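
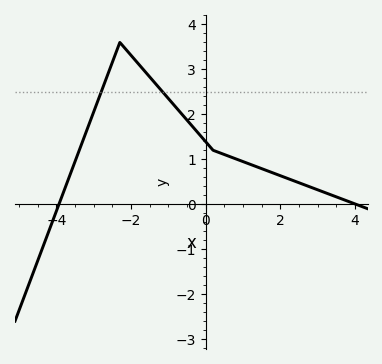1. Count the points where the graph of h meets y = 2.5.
2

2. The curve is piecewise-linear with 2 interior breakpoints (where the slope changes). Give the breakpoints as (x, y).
(-2.3, 3.6); (0.2, 1.2)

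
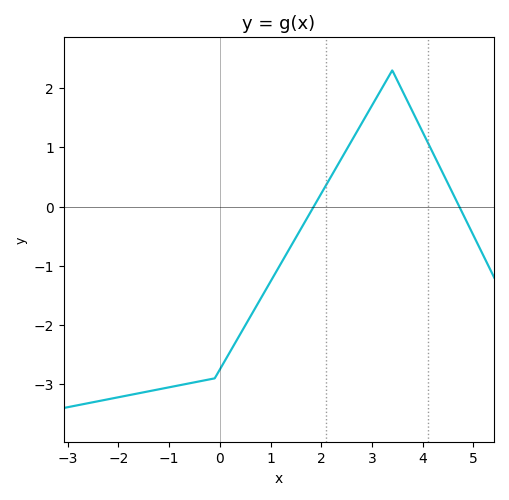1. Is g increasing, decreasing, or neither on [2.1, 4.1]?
neither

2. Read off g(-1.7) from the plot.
-3.2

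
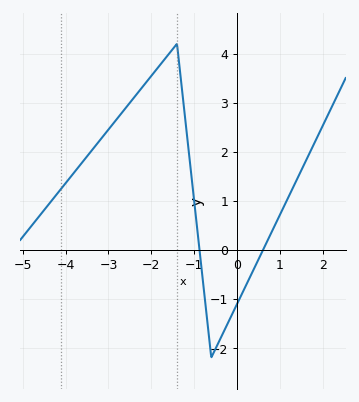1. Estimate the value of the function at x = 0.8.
0.3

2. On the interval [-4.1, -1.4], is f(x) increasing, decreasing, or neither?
increasing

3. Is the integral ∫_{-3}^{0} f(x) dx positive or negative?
positive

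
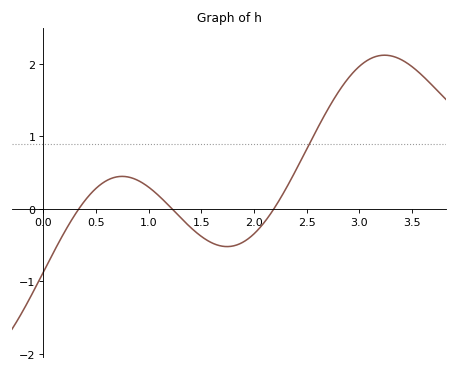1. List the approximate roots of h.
0.337, 1.22, 2.19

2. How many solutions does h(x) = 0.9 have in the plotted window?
1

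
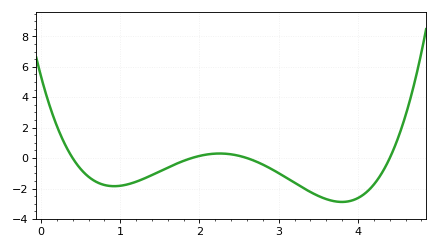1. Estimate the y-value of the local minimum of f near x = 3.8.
-2.88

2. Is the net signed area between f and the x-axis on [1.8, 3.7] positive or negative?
negative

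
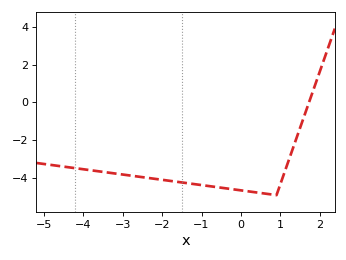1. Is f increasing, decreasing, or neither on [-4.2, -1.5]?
decreasing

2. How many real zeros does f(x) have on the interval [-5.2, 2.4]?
1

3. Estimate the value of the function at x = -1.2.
-4.4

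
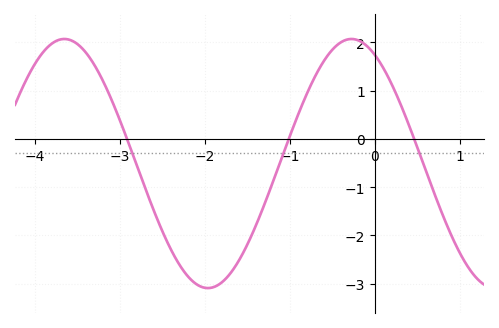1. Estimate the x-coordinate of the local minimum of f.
-2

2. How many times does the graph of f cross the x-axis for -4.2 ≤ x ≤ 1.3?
3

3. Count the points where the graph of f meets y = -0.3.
3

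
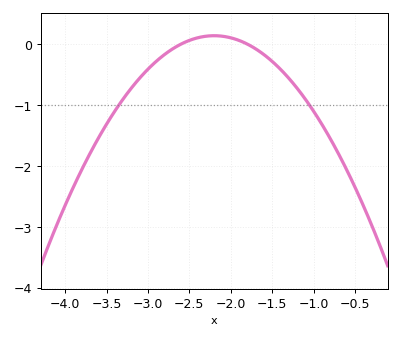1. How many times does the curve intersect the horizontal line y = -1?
2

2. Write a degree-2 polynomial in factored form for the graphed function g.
y = -0.86(x + 2.6)(x + 1.8)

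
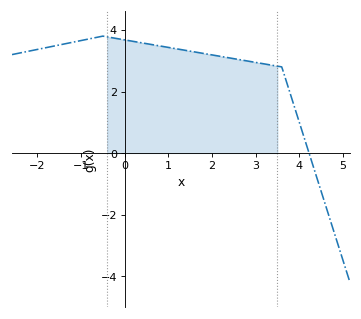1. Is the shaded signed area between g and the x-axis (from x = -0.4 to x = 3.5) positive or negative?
positive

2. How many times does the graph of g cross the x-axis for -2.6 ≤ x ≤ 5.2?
1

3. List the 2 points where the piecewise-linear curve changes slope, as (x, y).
(-0.5, 3.8); (3.6, 2.8)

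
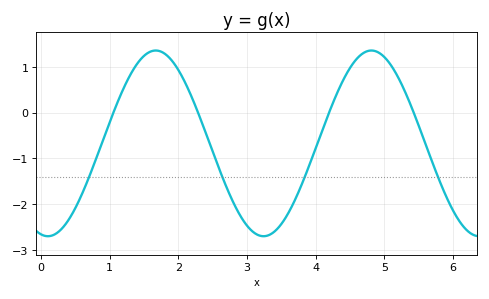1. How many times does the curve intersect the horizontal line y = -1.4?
4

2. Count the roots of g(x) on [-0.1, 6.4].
4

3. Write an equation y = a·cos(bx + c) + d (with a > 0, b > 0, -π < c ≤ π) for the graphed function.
y = 2.03cos(2x + 2.9) - 0.67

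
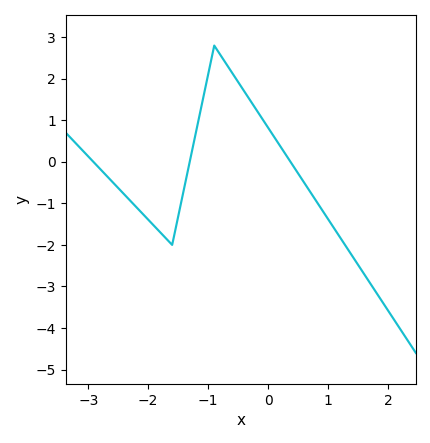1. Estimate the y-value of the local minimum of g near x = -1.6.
-2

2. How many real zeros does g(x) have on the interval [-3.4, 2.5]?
3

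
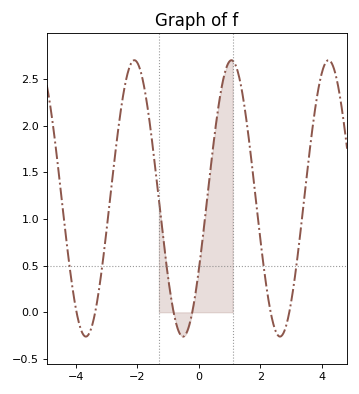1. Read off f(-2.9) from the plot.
1.18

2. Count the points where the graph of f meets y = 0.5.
6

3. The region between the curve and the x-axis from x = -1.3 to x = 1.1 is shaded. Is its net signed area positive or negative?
positive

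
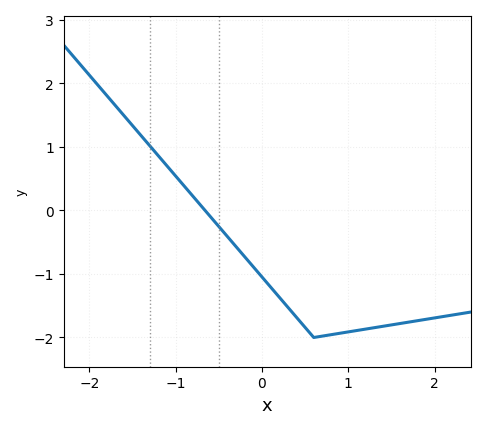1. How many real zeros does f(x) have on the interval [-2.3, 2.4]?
1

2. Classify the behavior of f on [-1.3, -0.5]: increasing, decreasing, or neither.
decreasing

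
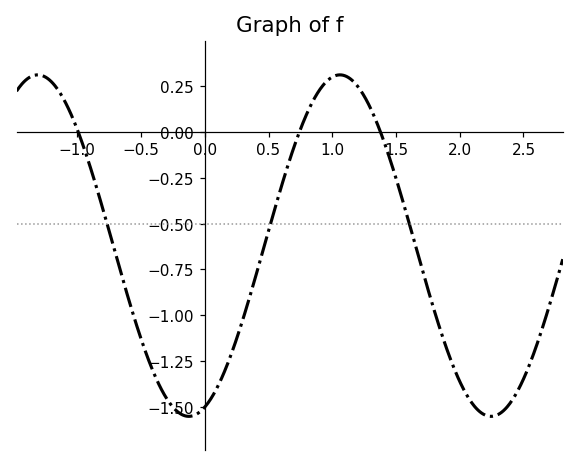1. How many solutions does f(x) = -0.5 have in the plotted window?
3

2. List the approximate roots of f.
-1, 0.7, 1.4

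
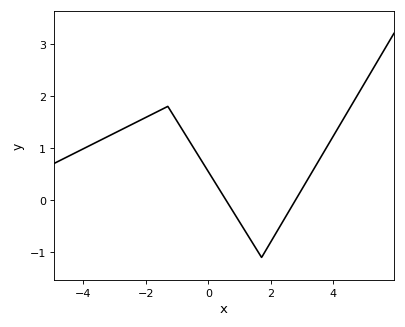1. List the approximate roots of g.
0.6, 2.8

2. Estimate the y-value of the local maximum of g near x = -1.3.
1.8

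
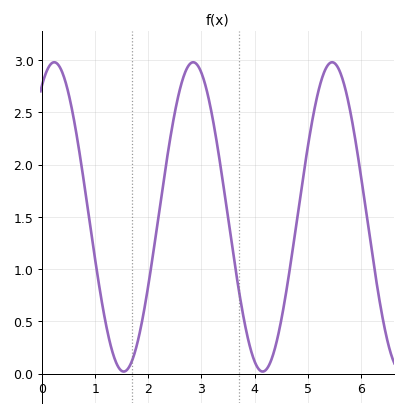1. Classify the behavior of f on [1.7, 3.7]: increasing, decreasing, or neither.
neither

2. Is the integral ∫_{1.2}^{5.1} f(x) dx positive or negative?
positive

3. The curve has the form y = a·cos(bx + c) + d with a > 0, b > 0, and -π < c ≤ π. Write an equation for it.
y = 1.48cos(2.4x - 0.542) + 1.5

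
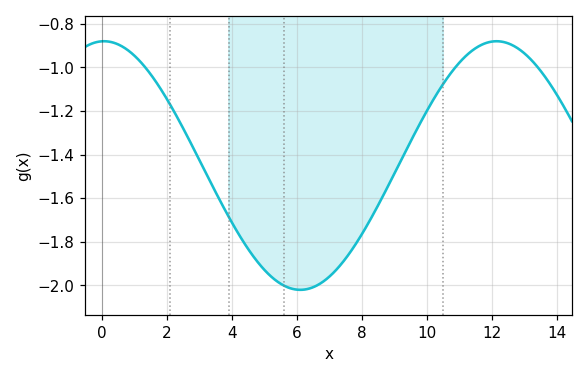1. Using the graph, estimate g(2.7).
-1.34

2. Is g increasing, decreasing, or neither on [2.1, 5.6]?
decreasing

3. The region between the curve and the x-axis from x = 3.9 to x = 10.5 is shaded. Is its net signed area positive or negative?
negative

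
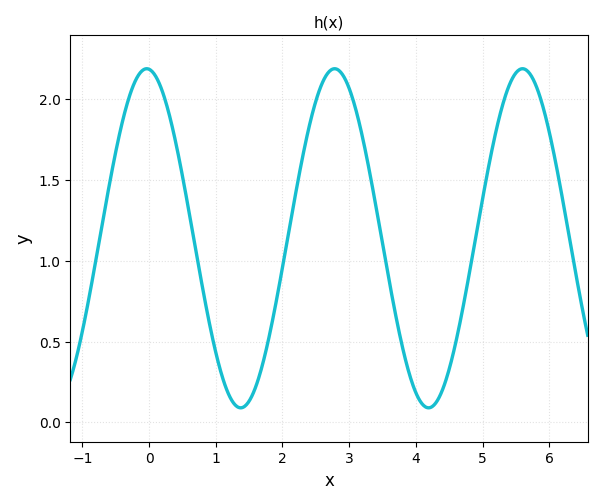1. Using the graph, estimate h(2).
0.959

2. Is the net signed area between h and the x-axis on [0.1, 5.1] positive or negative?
positive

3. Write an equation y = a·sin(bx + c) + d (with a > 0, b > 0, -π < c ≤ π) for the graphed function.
y = 1.05sin(2.23x + 1.65) + 1.14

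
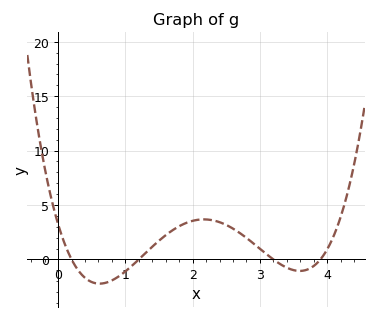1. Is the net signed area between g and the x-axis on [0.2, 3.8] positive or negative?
positive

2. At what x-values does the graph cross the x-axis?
0.2, 1.2, 3.2, 3.9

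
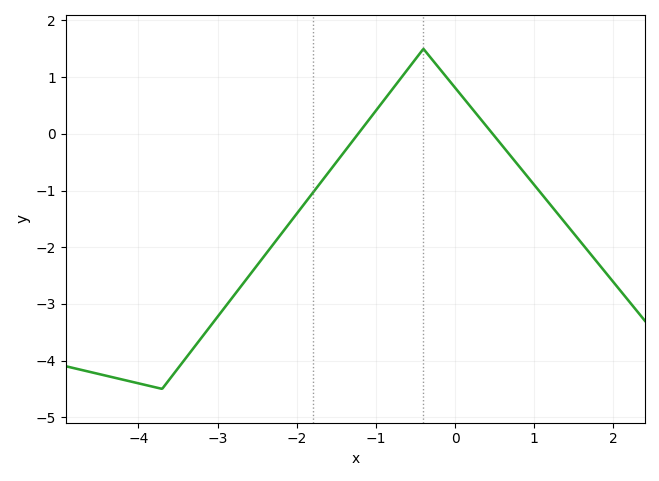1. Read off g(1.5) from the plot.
-1.76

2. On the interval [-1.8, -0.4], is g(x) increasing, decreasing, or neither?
increasing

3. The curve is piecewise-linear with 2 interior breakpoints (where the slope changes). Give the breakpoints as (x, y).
(-3.7, -4.5); (-0.4, 1.5)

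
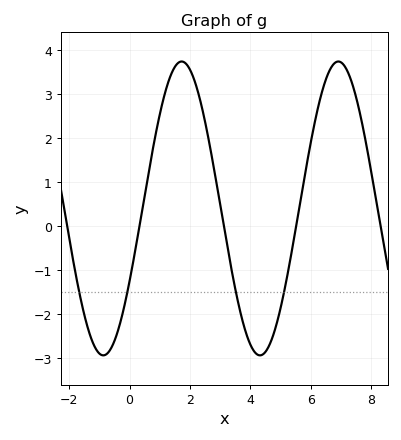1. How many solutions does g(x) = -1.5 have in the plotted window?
4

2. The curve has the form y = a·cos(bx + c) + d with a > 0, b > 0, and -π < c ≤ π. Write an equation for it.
y = 3.34cos(1.2x - 2.1) + 0.41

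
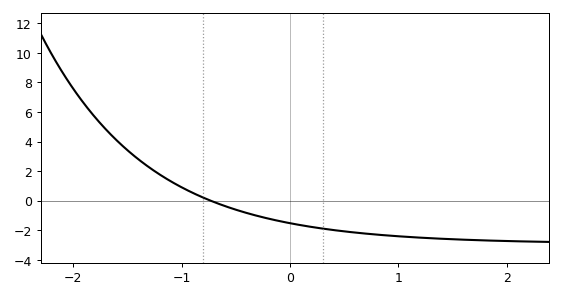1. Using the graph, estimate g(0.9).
-2.4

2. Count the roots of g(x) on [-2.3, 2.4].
1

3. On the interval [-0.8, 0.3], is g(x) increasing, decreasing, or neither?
decreasing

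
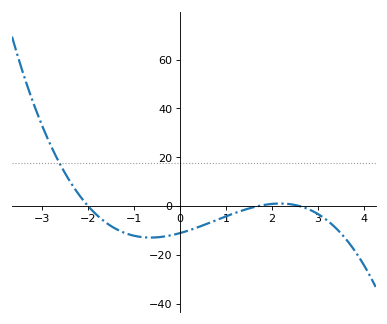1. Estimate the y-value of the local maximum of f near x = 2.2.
2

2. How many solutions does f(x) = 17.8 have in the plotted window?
1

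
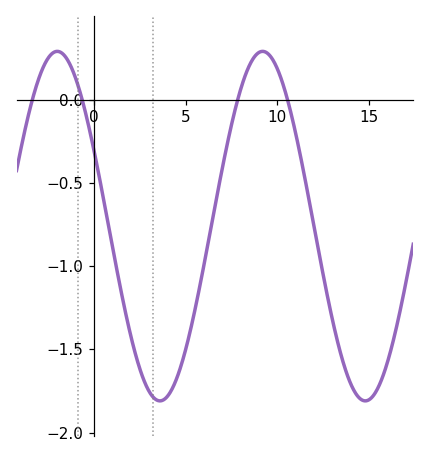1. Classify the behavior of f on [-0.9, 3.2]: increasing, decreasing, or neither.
decreasing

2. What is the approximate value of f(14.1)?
-1.75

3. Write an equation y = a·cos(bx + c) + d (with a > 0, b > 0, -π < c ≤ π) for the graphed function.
y = 1.05cos(0.56x + 1.1) - 0.76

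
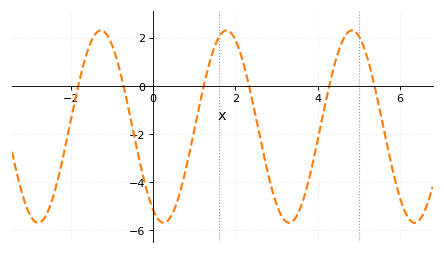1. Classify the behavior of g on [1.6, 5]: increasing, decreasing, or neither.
neither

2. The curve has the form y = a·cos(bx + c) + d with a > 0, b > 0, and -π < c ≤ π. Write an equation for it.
y = 3.99cos(2.06x + 2.61) - 1.69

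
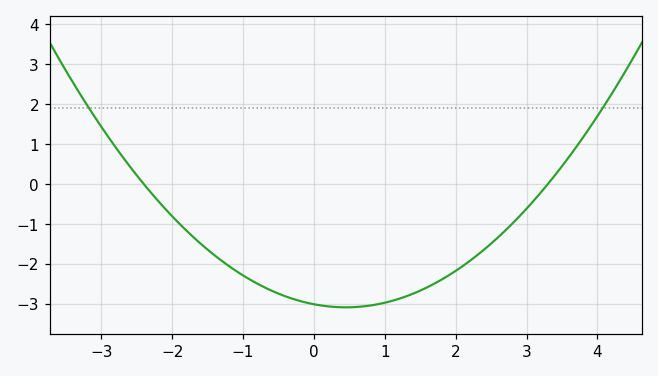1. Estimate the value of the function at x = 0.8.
-3.04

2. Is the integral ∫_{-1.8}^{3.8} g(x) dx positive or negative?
negative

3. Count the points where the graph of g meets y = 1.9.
2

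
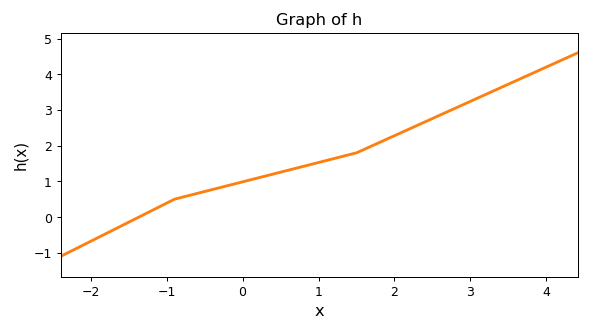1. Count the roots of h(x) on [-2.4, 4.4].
1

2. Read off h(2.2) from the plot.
2.5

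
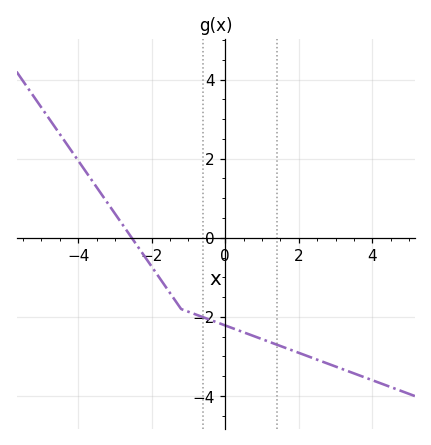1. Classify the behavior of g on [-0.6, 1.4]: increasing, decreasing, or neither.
decreasing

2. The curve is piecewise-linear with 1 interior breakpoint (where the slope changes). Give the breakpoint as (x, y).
(-1.2, -1.8)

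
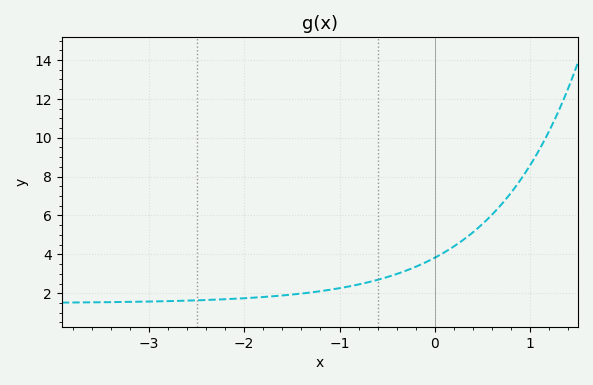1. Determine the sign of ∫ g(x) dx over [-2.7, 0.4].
positive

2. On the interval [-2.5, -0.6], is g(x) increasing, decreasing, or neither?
increasing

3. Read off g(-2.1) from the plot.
1.8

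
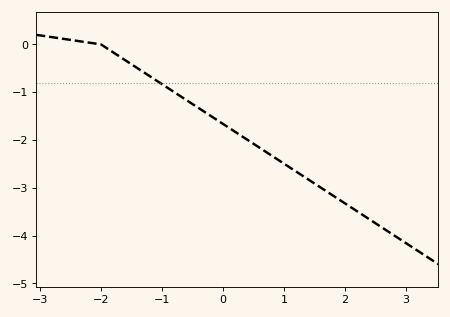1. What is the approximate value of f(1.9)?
-3.2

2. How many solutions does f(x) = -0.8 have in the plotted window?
1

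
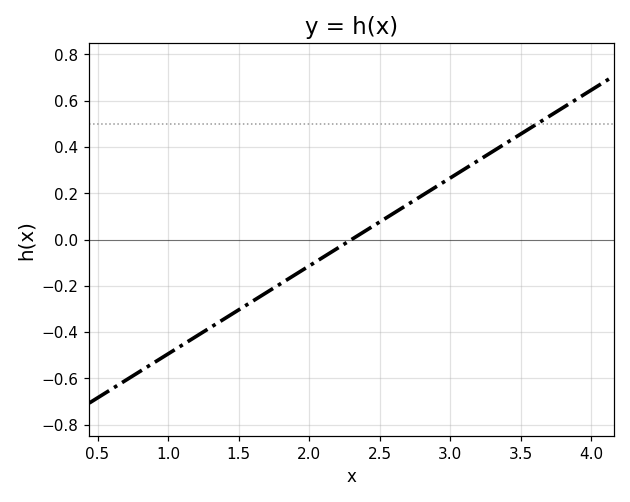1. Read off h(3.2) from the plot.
0.342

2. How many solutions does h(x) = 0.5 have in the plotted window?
1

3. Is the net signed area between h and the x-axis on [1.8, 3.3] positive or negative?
positive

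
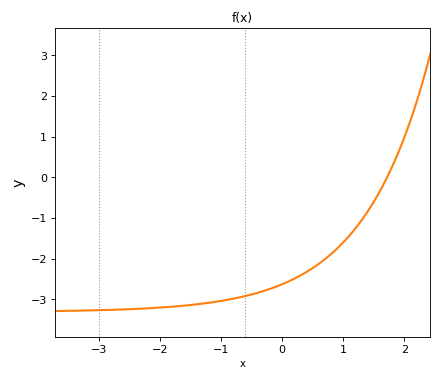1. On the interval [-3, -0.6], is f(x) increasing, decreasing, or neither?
increasing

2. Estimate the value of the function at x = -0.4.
-2.84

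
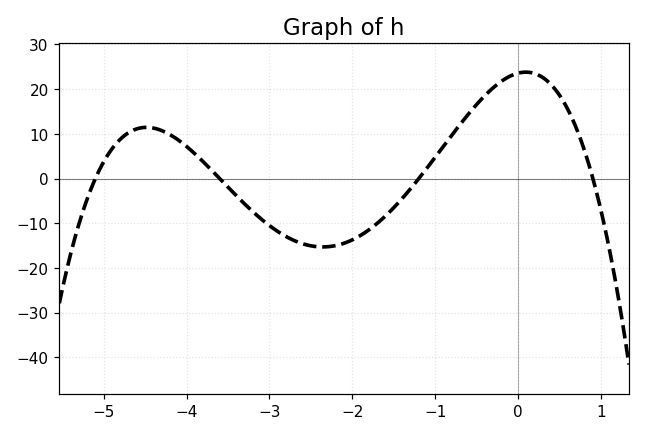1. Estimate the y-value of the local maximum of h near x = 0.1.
23.8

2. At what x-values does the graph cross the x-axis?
-5.1, -3.6, -1.2, 0.9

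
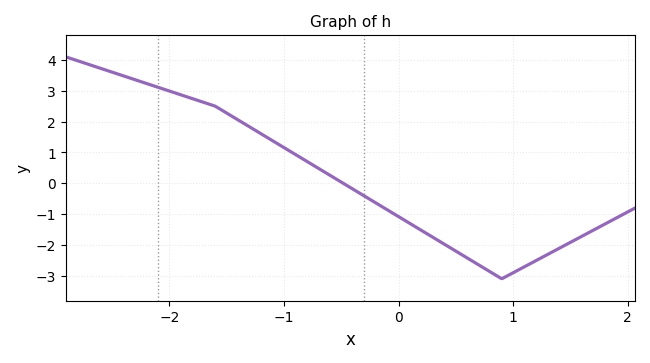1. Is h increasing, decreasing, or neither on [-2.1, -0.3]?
decreasing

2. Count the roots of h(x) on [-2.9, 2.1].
1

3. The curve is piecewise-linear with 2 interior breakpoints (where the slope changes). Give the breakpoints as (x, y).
(-1.6, 2.5); (0.9, -3.1)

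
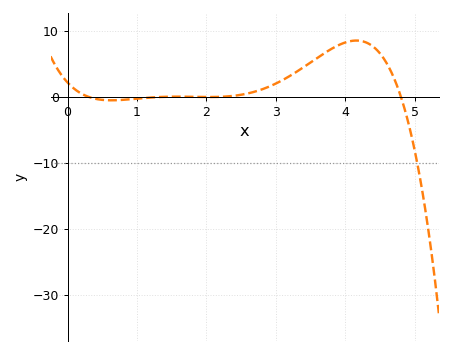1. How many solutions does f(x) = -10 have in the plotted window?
1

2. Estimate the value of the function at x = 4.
8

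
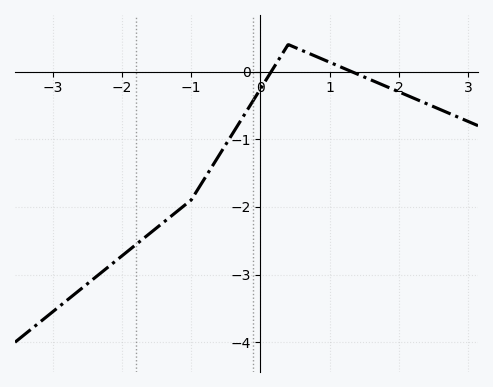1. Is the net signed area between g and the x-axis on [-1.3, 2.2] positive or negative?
negative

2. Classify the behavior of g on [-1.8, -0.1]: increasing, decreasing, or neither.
increasing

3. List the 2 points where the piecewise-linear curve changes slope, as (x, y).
(-1, -1.9); (0.4, 0.4)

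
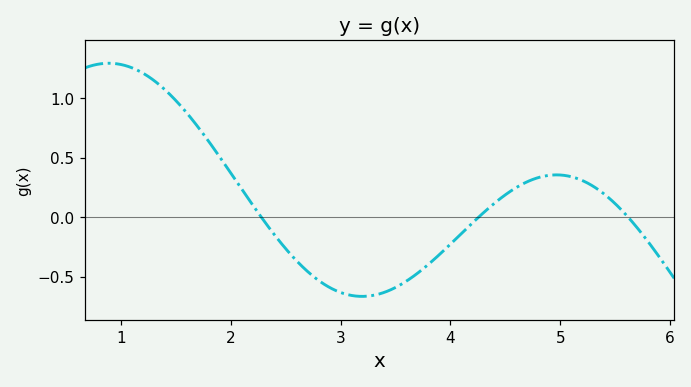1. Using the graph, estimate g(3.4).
-0.632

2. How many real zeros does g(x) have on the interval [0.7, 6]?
3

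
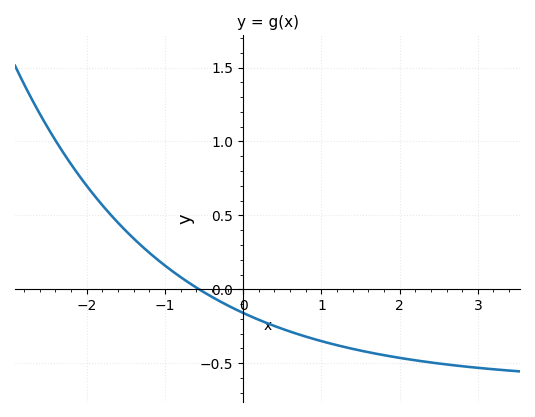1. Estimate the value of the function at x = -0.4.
-0.051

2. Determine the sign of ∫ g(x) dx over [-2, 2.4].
negative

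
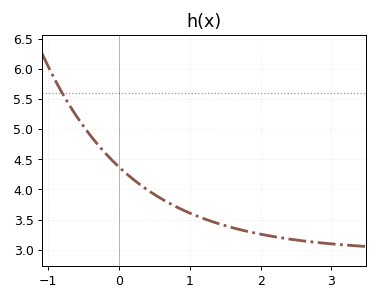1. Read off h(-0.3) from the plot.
4.75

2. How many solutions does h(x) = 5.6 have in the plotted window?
1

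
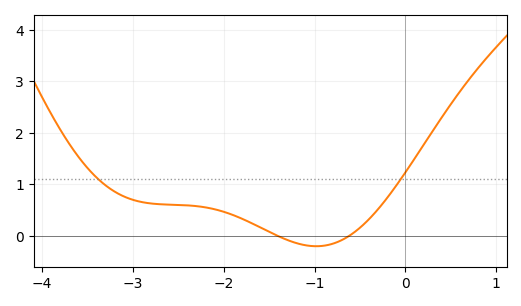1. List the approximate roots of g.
-1.4, -0.621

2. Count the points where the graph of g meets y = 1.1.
2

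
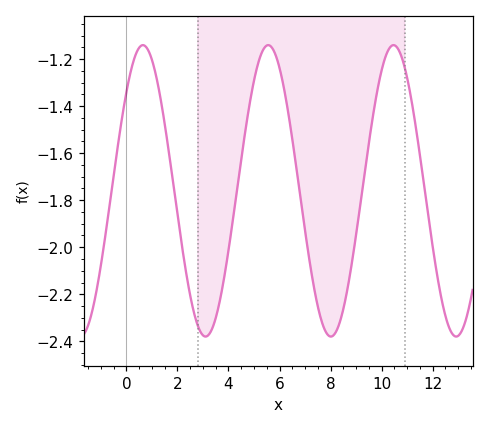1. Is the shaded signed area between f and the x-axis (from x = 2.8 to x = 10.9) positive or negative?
negative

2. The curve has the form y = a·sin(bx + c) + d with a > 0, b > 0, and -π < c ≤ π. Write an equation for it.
y = 0.62sin(1.28x + 0.742) - 1.76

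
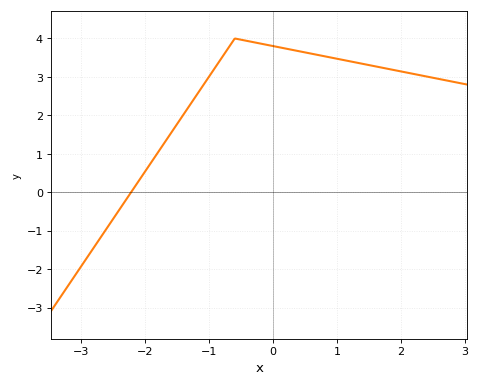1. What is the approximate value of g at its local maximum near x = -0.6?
4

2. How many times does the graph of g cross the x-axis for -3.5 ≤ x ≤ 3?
1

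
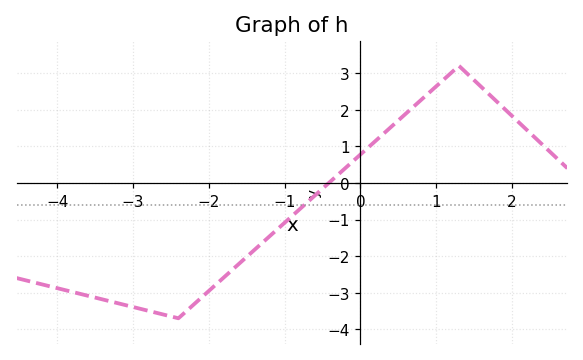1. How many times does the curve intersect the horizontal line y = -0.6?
1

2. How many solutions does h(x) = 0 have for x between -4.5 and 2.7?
1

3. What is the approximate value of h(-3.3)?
-3.2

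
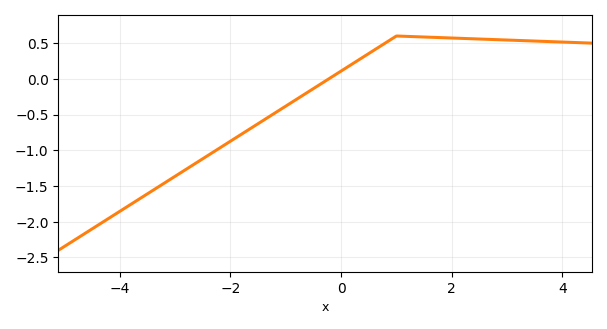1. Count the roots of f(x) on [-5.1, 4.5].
1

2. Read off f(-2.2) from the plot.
-0.95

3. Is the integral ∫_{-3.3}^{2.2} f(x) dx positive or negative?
negative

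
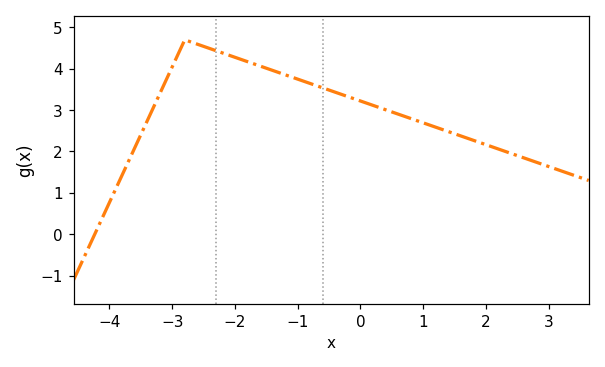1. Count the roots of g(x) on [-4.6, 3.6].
1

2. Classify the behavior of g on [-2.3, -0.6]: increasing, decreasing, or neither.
decreasing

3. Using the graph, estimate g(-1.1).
3.8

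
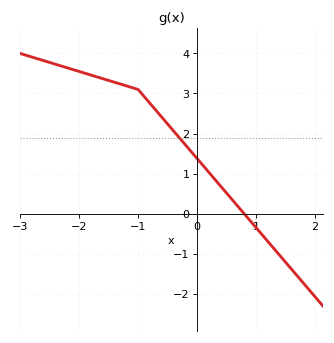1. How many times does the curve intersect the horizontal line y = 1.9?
1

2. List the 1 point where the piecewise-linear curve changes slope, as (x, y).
(-1, 3.1)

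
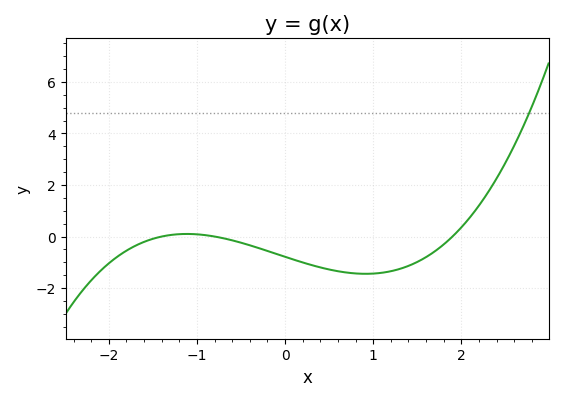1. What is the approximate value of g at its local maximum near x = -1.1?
0.2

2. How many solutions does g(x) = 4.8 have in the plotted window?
1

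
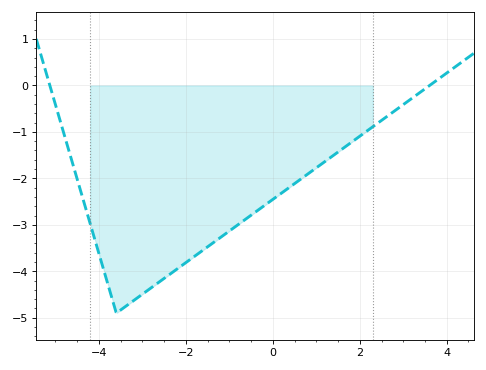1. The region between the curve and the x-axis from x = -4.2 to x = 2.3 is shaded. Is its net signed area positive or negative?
negative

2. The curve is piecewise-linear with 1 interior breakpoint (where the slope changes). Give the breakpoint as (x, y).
(-3.6, -4.9)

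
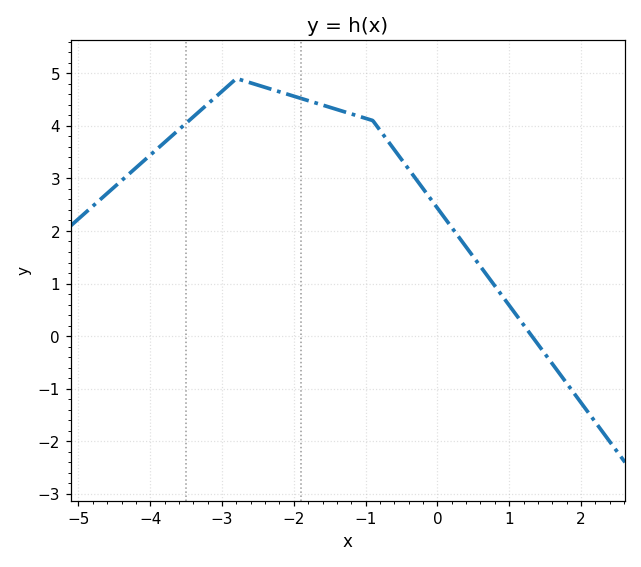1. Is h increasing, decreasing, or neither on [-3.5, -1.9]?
neither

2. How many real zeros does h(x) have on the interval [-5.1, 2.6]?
1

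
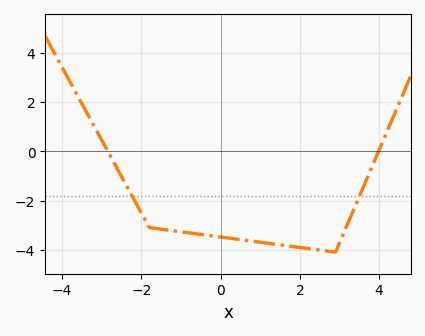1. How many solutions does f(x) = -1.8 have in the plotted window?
2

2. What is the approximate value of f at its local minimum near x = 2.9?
-4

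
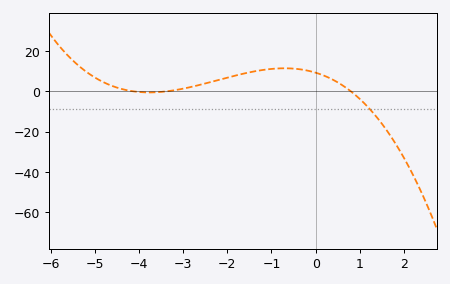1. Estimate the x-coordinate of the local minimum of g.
-3.76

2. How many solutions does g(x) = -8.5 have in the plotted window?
1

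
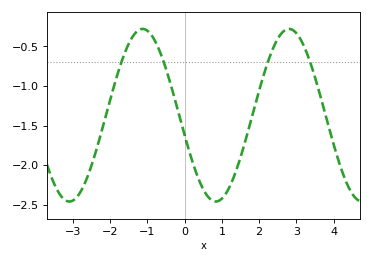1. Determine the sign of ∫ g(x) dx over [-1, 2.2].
negative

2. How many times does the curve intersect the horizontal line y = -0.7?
4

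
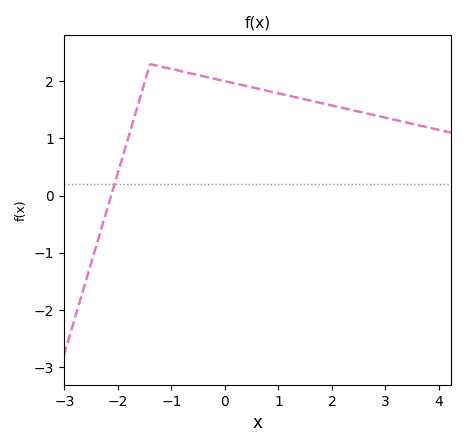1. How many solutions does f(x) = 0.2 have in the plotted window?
1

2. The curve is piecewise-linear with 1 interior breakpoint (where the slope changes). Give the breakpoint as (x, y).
(-1.4, 2.3)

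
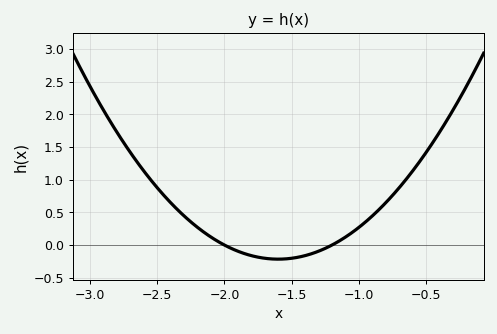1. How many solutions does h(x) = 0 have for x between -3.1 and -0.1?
2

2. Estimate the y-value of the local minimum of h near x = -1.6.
-0.216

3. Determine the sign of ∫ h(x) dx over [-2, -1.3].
negative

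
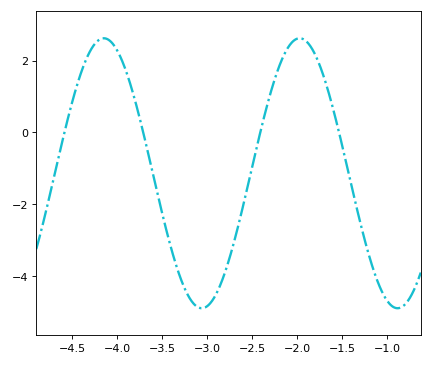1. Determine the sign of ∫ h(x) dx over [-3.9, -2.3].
negative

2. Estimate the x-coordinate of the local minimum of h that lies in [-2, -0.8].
-0.887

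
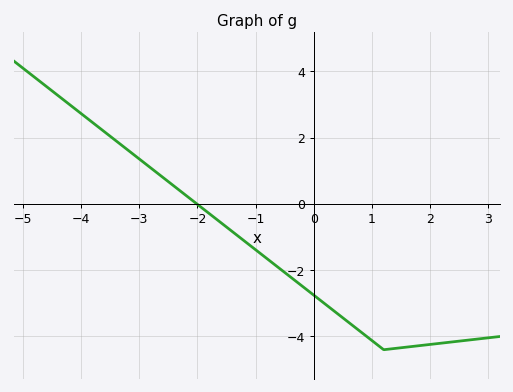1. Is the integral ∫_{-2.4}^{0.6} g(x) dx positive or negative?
negative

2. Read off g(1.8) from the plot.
-4.2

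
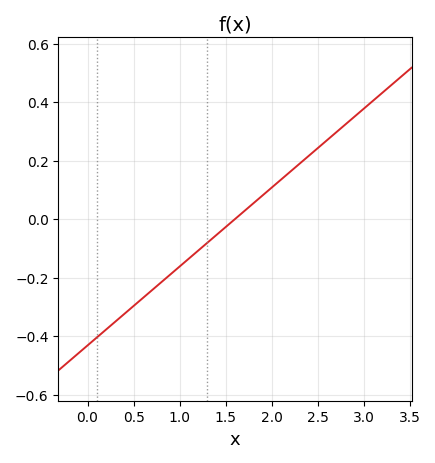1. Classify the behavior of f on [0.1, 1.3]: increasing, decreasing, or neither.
increasing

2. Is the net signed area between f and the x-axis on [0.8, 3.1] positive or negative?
positive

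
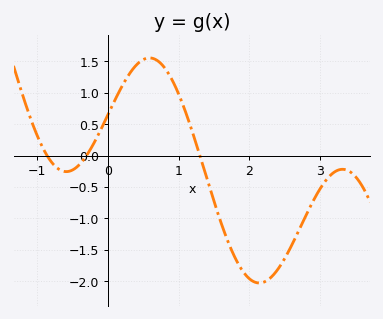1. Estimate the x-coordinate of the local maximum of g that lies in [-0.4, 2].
0.59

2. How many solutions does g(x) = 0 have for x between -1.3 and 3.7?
3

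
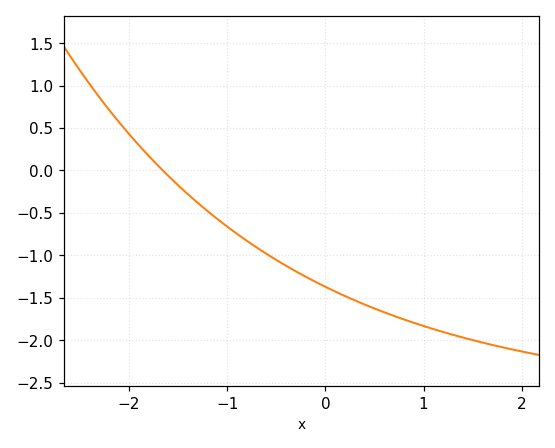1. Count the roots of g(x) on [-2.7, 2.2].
1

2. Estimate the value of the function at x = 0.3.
-1.55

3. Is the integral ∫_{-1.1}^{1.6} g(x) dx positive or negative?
negative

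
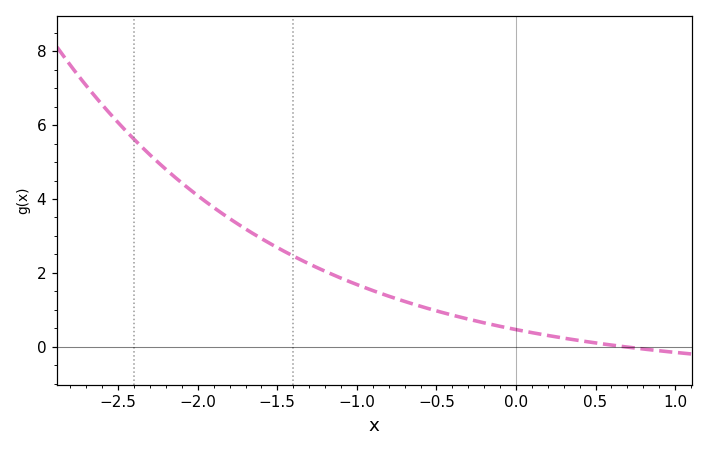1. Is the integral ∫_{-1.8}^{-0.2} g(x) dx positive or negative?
positive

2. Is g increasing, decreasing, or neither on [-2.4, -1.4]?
decreasing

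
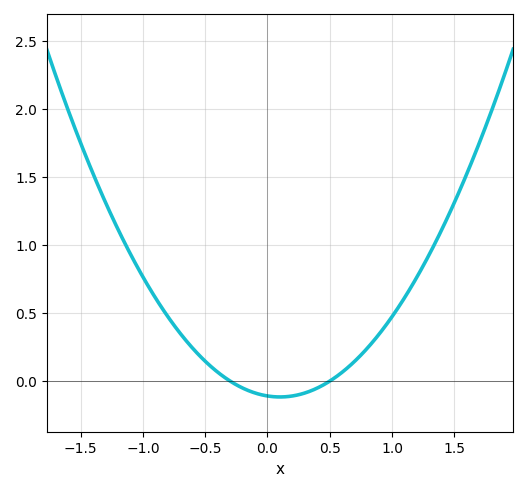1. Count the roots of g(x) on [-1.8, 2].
2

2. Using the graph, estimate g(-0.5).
0.146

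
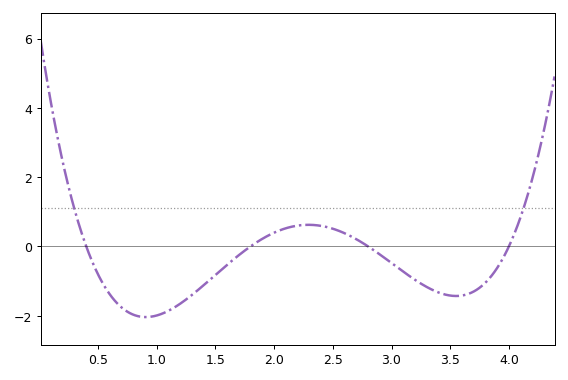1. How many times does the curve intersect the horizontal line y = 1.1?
2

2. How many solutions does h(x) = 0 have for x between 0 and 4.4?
4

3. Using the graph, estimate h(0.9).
-2.04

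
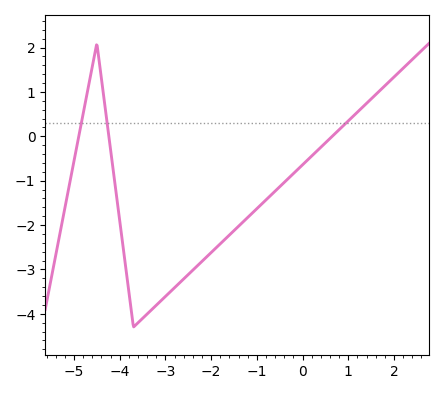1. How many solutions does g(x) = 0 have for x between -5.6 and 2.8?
3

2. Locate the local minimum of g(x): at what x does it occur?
-3.7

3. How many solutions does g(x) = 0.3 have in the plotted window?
3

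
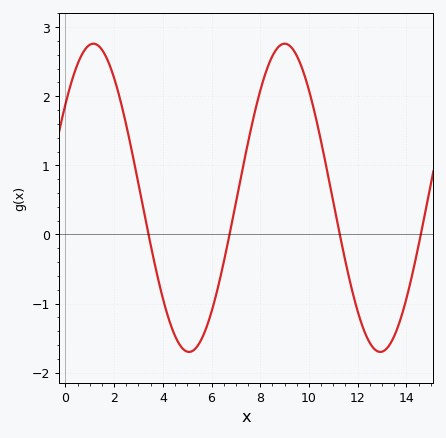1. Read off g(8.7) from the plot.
2.7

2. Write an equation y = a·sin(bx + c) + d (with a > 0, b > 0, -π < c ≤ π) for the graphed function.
y = 2.23sin(0.8x + 0.65) + 0.53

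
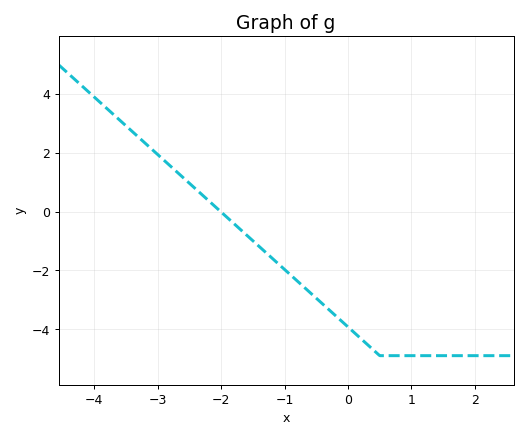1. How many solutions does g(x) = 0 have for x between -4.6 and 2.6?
1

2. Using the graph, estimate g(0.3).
-4.6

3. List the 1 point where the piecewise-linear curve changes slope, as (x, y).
(0.5, -4.9)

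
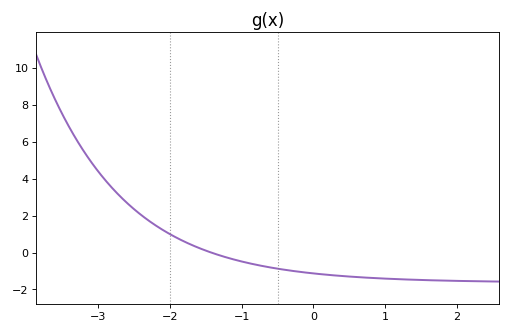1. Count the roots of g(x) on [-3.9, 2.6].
1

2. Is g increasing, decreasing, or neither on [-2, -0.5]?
decreasing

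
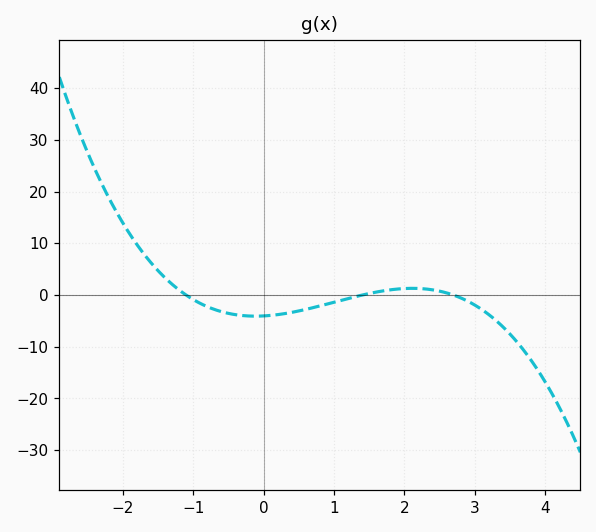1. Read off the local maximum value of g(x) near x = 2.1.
1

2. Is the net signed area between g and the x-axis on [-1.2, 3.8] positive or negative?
negative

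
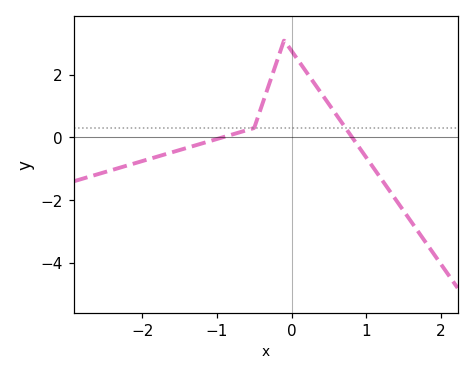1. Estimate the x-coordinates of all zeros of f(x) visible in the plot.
-0.926, 0.811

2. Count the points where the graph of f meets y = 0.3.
2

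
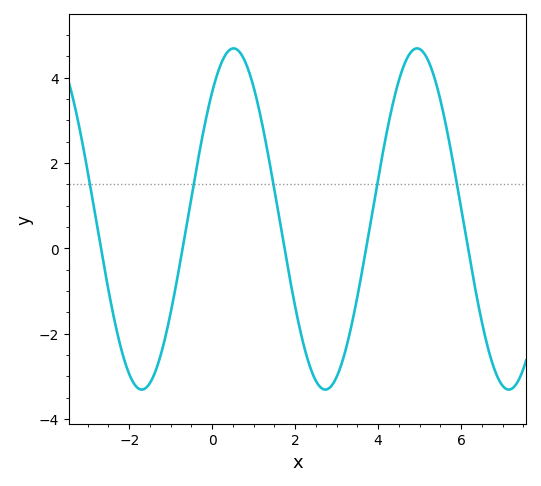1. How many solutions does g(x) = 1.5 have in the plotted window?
5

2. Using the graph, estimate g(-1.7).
-3.31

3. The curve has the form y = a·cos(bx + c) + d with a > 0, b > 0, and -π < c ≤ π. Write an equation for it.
y = 4cos(1.42x - 0.732) + 0.69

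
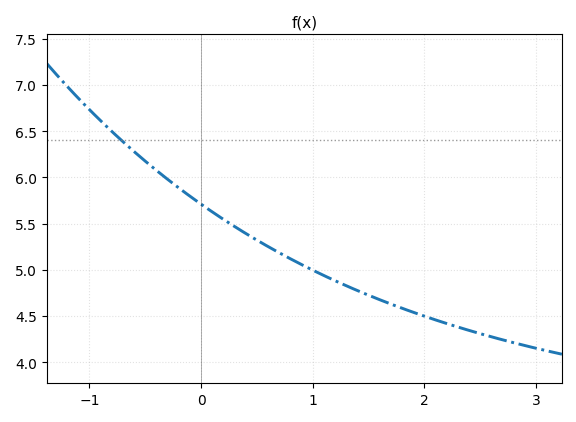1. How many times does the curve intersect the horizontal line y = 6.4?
1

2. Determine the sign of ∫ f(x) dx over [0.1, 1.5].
positive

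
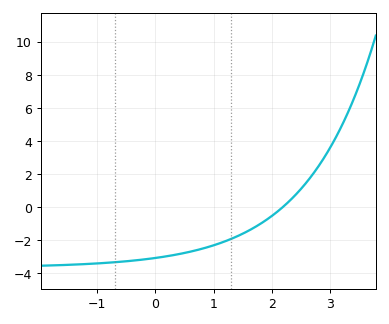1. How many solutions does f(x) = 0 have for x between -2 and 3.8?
1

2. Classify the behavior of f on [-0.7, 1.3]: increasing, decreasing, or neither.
increasing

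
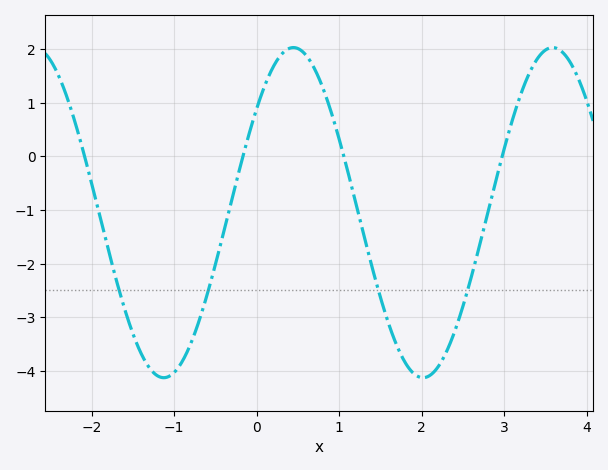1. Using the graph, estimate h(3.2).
1.2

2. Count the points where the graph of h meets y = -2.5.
4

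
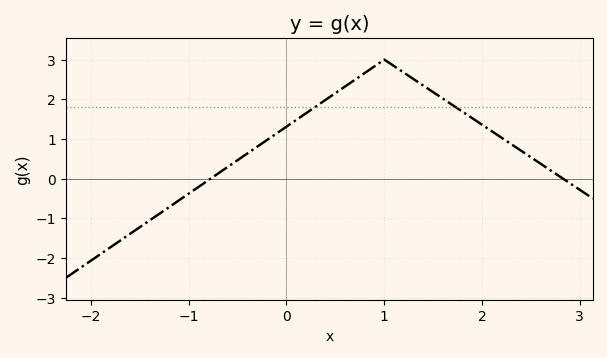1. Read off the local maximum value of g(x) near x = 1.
3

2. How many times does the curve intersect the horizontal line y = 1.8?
2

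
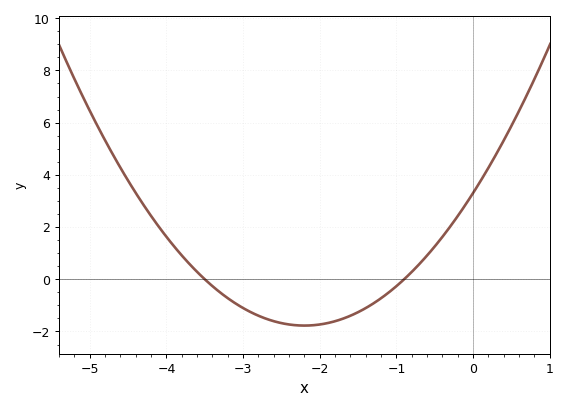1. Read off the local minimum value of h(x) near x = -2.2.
-1.77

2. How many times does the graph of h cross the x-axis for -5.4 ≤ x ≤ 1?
2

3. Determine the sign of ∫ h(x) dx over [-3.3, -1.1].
negative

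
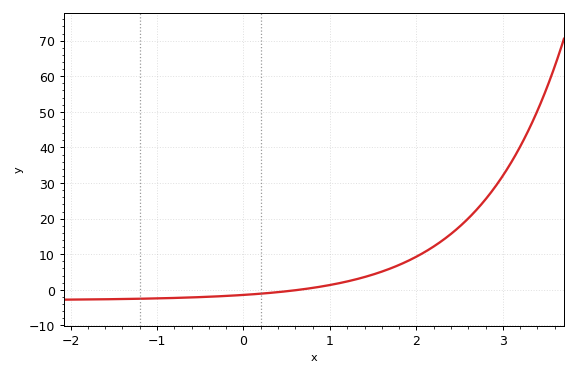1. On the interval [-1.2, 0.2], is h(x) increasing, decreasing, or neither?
increasing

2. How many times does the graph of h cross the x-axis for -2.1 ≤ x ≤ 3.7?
1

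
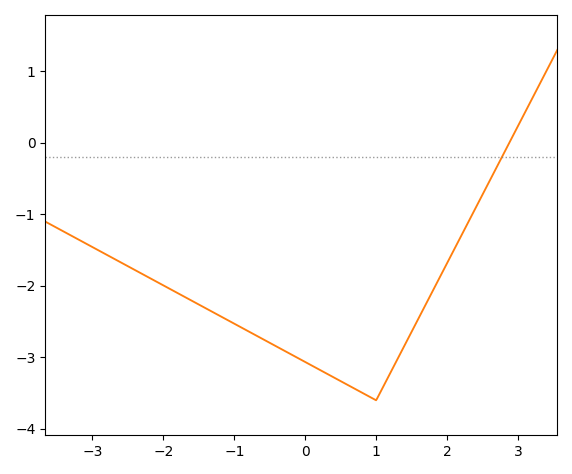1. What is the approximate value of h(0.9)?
-3.5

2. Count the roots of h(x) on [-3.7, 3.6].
1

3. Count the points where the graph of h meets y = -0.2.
1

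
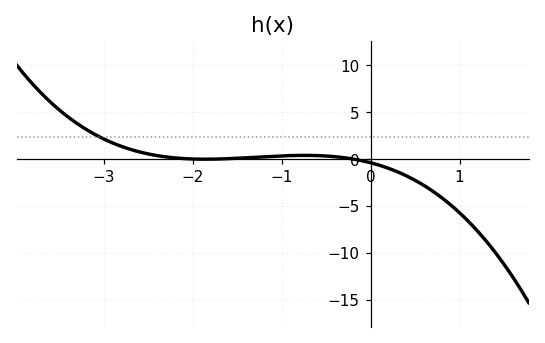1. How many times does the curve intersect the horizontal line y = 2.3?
1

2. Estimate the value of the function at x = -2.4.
0.363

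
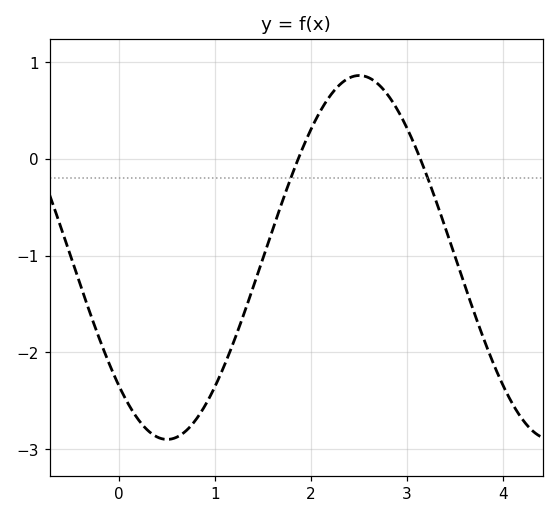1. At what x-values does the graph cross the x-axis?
1.9, 3.1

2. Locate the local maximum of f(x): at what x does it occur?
2.5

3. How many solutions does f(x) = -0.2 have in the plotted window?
2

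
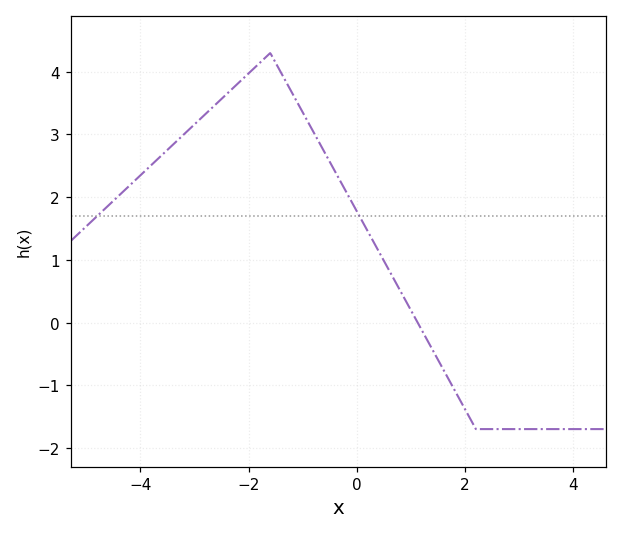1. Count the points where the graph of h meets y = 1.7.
2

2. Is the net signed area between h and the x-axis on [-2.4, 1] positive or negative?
positive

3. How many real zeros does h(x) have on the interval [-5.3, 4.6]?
1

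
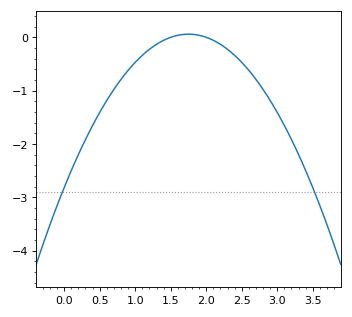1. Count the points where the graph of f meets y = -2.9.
2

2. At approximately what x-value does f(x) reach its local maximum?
1.75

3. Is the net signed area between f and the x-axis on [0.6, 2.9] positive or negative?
negative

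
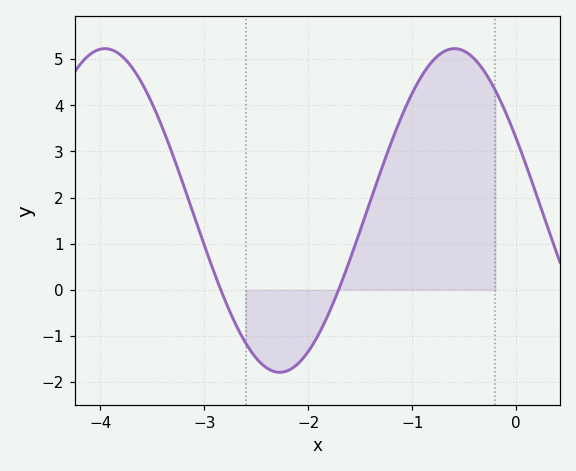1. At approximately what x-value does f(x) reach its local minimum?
-2.27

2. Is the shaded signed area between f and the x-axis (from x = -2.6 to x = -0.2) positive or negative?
positive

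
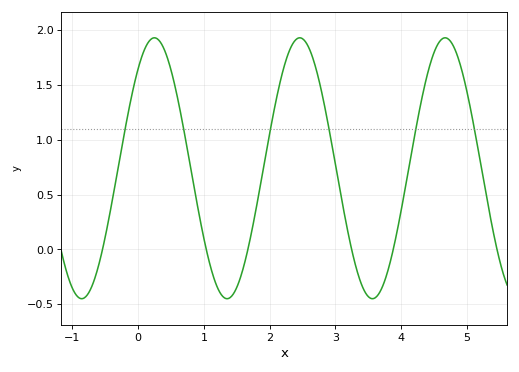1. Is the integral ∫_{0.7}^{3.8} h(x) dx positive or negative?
positive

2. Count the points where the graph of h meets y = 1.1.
6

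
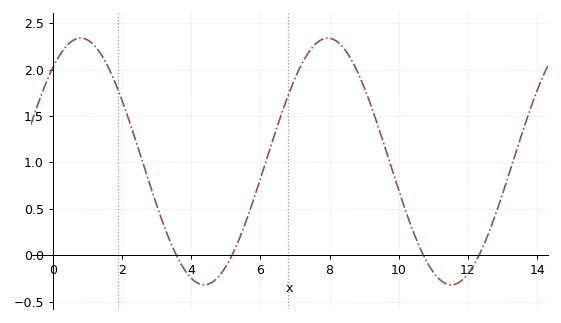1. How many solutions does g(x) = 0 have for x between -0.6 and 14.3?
4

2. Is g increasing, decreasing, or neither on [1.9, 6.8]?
neither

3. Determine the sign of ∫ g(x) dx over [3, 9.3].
positive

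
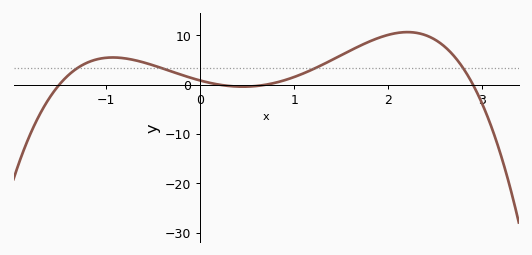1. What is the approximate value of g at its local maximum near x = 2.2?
11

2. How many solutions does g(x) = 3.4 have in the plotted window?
4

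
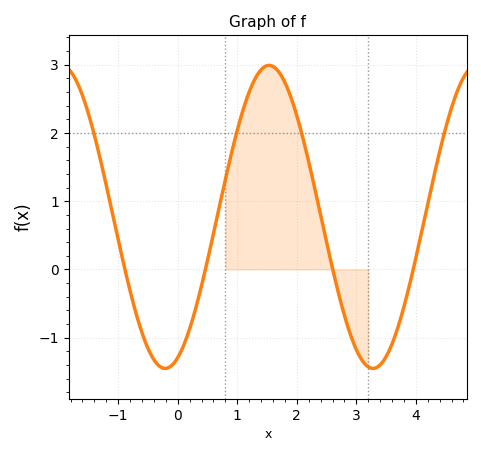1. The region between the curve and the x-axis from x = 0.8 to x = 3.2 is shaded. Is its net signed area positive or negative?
positive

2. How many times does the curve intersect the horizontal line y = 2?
4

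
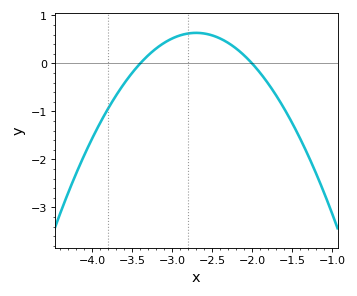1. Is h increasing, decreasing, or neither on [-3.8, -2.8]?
increasing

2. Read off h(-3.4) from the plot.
0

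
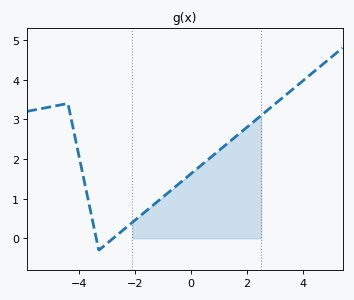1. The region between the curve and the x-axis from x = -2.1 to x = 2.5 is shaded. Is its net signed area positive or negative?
positive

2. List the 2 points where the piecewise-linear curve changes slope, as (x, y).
(-4.4, 3.4); (-3.3, -0.3)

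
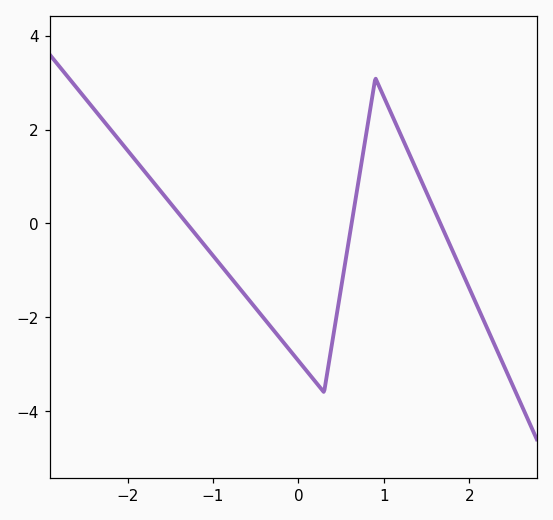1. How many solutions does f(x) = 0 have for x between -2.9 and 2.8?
3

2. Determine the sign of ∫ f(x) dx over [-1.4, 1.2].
negative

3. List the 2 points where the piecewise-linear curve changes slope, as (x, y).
(0.3, -3.6); (0.9, 3.1)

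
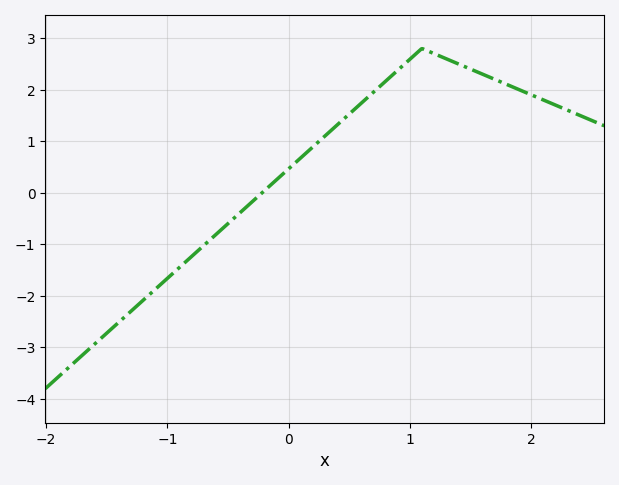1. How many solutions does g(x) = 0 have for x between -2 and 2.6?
1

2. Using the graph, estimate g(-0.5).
-0.598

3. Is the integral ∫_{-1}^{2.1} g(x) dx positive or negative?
positive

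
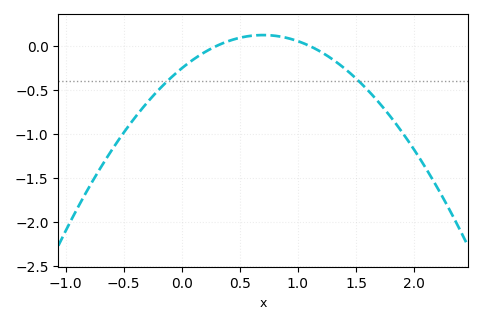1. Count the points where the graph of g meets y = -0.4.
2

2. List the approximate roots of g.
0.3, 1.1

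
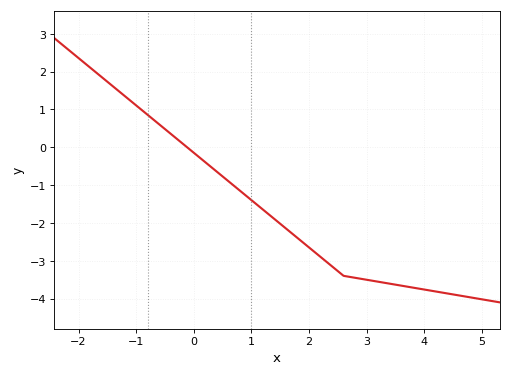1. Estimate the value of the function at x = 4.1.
-3.8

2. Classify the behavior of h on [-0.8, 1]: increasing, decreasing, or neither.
decreasing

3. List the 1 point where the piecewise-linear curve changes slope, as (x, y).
(2.6, -3.4)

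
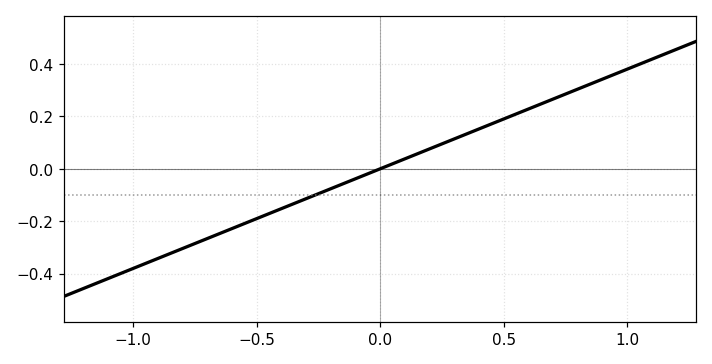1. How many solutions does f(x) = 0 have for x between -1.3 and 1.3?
1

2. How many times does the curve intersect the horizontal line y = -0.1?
1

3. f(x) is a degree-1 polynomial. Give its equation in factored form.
y = 0.38(x - 0)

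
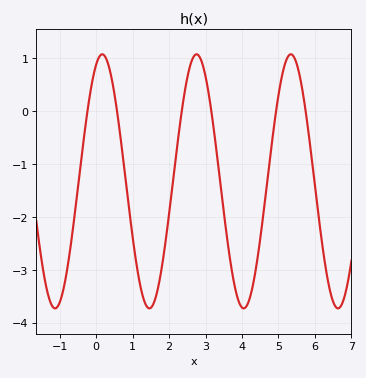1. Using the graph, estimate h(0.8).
-1.2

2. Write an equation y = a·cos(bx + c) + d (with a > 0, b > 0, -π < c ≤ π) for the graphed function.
y = 2.4cos(2.4x - 0.41) - 1.33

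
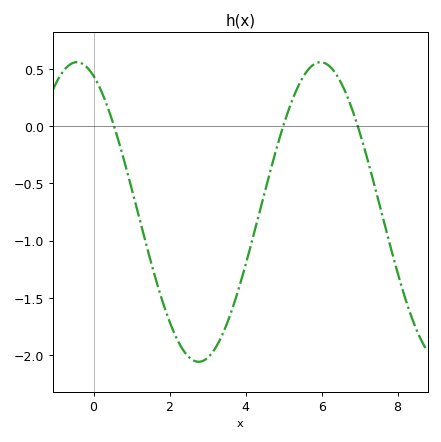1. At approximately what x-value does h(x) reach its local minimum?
2.76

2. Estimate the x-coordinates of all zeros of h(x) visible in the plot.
0.54, 4.99, 6.95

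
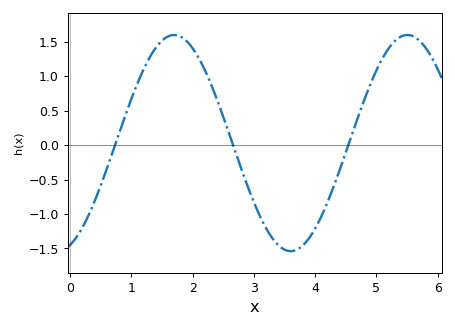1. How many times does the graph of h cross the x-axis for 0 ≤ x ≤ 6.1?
3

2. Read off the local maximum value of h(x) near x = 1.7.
1.6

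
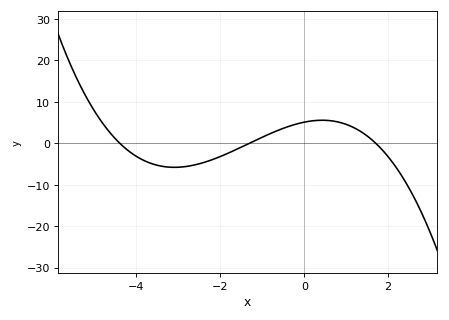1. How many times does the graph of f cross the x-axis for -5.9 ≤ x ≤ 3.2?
3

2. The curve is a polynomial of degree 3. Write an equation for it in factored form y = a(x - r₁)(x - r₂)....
y = -0.52(x + 4.4)(x + 1.3)(x - 1.7)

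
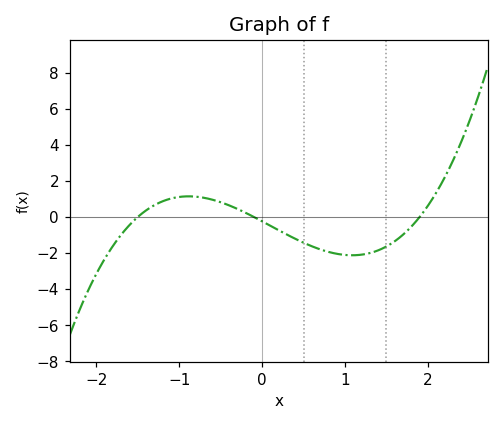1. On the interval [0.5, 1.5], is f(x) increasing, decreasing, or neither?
neither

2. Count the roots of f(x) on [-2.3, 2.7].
3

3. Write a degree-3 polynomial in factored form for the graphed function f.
y = 0.85(x + 1.5)(x + 0.1)(x - 1.9)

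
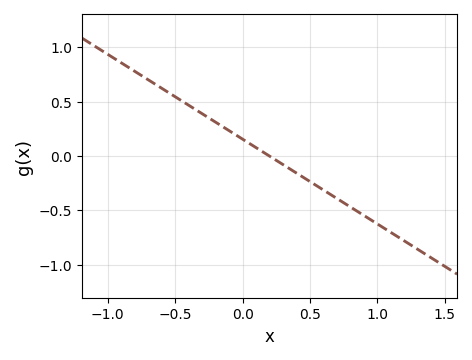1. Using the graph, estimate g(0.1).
0.1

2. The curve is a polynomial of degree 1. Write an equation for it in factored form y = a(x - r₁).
y = -0.78(x - 0.2)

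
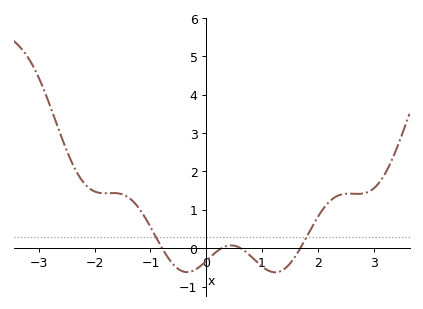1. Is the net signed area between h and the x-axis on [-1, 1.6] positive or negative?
negative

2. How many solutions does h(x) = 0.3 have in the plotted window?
2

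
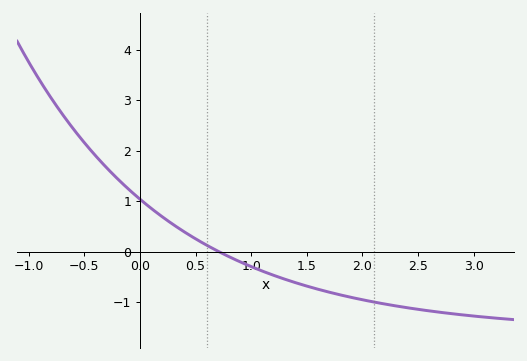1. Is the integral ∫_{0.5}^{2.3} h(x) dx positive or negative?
negative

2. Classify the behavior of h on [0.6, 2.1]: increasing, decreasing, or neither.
decreasing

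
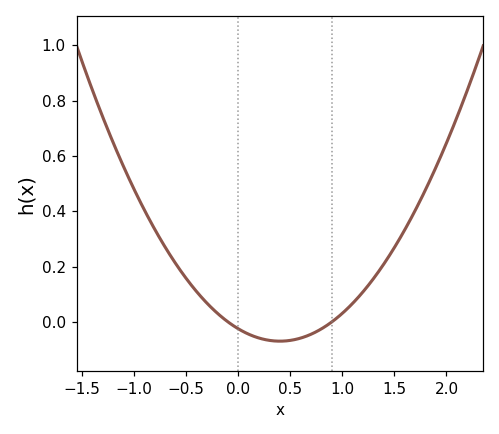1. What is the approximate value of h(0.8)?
-0.02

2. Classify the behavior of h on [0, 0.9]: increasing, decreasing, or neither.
neither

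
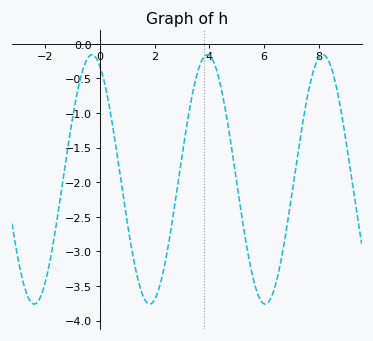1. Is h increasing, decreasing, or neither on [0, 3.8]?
neither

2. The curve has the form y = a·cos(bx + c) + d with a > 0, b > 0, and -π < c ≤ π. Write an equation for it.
y = 1.8cos(1.49x + 0.43) - 1.96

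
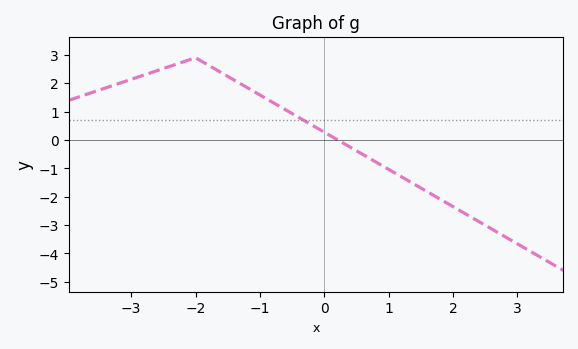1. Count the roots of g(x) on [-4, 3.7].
1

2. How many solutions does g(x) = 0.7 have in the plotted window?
1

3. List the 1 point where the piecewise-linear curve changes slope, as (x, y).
(-2, 2.9)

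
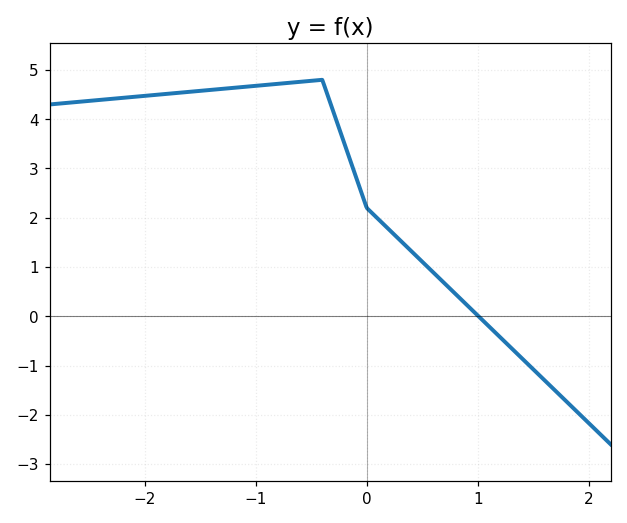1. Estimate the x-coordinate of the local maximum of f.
-0.402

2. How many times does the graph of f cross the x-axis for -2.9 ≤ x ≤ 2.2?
1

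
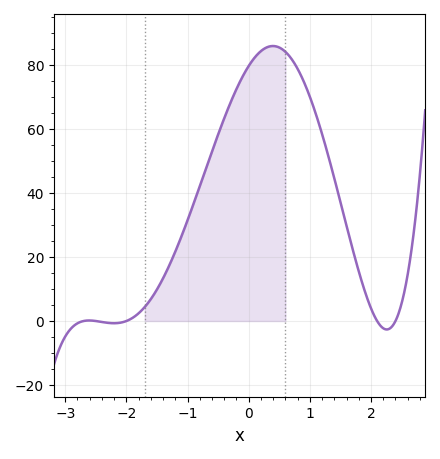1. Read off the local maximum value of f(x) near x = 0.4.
85.8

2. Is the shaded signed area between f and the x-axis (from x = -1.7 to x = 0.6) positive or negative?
positive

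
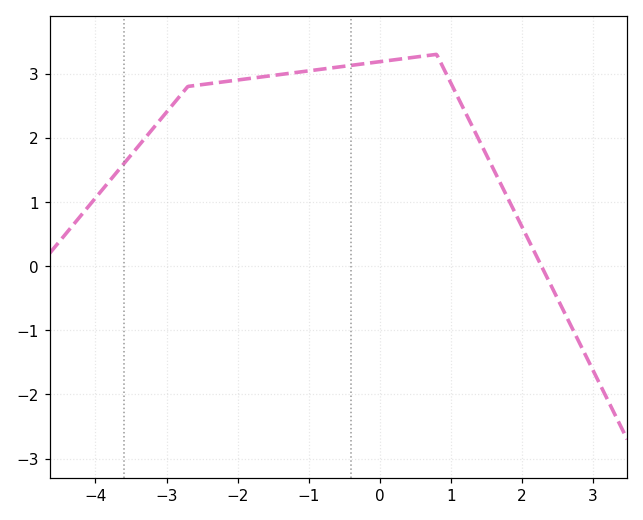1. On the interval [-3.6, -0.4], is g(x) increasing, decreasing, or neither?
increasing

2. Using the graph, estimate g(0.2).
3.2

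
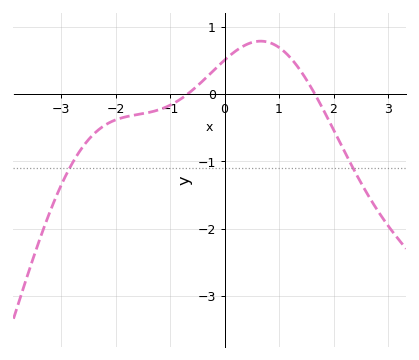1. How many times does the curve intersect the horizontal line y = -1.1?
2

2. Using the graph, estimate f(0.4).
0.7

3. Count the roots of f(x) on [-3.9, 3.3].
2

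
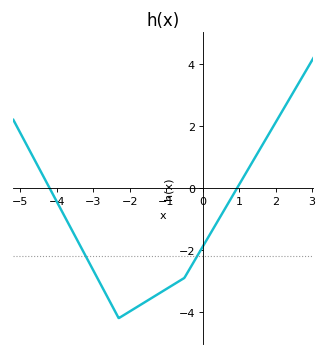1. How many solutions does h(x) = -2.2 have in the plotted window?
2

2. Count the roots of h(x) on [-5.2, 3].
2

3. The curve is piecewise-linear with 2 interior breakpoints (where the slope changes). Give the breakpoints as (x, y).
(-2.3, -4.2); (-0.5, -2.9)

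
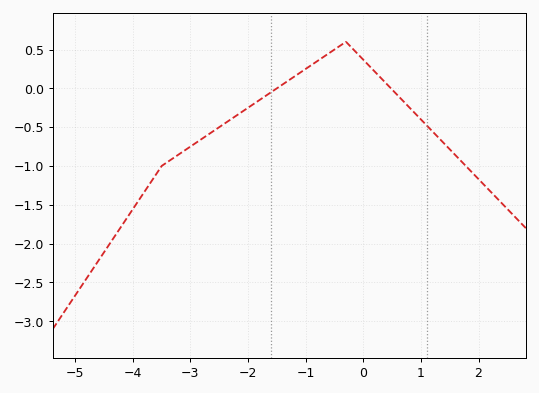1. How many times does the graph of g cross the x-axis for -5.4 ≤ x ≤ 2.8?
2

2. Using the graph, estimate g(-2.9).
-0.7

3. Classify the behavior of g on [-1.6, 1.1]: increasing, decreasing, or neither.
neither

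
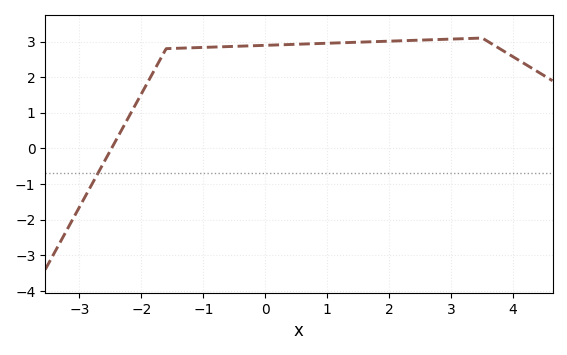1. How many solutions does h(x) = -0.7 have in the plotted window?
1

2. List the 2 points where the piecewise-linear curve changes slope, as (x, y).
(-1.6, 2.8); (3.5, 3.1)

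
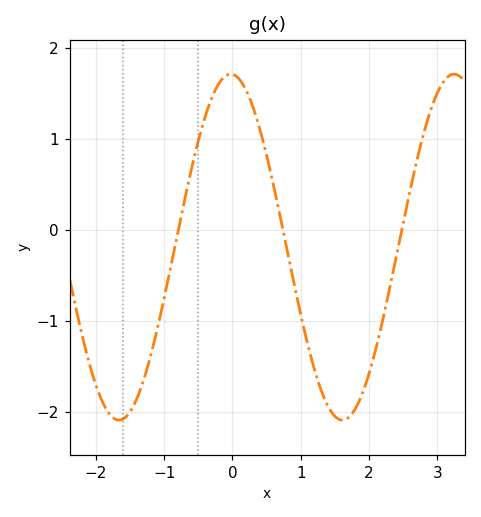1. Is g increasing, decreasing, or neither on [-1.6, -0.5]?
increasing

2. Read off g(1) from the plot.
-0.929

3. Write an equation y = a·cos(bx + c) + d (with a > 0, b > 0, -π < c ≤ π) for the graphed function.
y = 1.9cos(1.92x + 0.05) - 0.19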